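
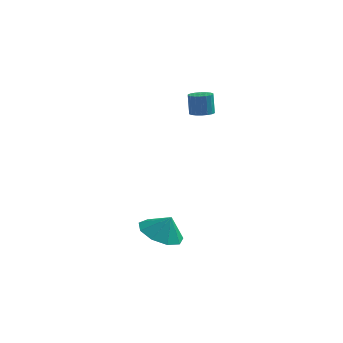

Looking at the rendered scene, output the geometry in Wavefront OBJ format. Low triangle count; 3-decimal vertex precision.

v -0.449 3.105 2.095
v -0.067 2.697 2.206
v -0.189 2.866 3.255
v -0.571 3.275 3.145
v 0.077 2.905 2.189
v -0.046 3.075 3.238
v 0.116 3.153 2.153
v -0.006 3.323 3.203
v 0.044 3.392 2.106
v -0.078 3.561 3.156
v -0.126 3.573 2.057
v -0.248 3.743 3.106
v -0.36 3.663 2.016
v -0.482 3.832 3.065
v -0.612 3.641 1.99
v -0.734 3.811 3.039
v -0.831 3.514 1.985
v -0.953 3.683 3.034
v -0.974 3.305 2.002
v -1.097 3.475 3.051
v -1.014 3.057 2.037
v -1.136 3.227 3.087
v -0.942 2.819 2.084
v -1.064 2.988 3.134
v -0.772 2.637 2.134
v -0.894 2.807 3.183
v -0.538 2.548 2.175
v -0.66 2.717 3.224
v -0.286 2.569 2.201
v -0.408 2.739 3.25
v -1.081 -0.725 -3.521
v -0.507 -1.602 -3.734
v -0.619 -0.655 -2.559
v -0.142 -1.005 -3.952
v -0.218 -0.278 -3.968
v -0.697 0.241 -3.775
v -1.356 0.308 -3.464
v -1.886 -0.108 -3.179
v -2.04 -0.813 -3.055
v -1.745 -1.476 -3.148
v -1.139 -1.788 -3.417
f 2 1 5
f 2 5 3
f 3 5 6
f 3 6 4
f 5 1 7
f 5 7 6
f 6 7 8
f 6 8 4
f 7 1 9
f 7 9 8
f 8 9 10
f 8 10 4
f 9 1 11
f 9 11 10
f 10 11 12
f 10 12 4
f 11 1 13
f 11 13 12
f 12 13 14
f 12 14 4
f 13 1 15
f 13 15 14
f 14 15 16
f 14 16 4
f 15 1 17
f 15 17 16
f 16 17 18
f 16 18 4
f 17 1 19
f 17 19 18
f 18 19 20
f 18 20 4
f 19 1 21
f 19 21 20
f 20 21 22
f 20 22 4
f 21 1 23
f 21 23 22
f 22 23 24
f 22 24 4
f 23 1 25
f 23 25 24
f 24 25 26
f 24 26 4
f 25 1 27
f 25 27 26
f 26 27 28
f 26 28 4
f 27 1 29
f 27 29 28
f 28 29 30
f 28 30 4
f 29 1 2
f 29 2 30
f 30 2 3
f 30 3 4
f 32 31 34
f 32 34 33
f 34 31 35
f 34 35 33
f 35 31 36
f 35 36 33
f 36 31 37
f 36 37 33
f 37 31 38
f 37 38 33
f 38 31 39
f 38 39 33
f 39 31 40
f 39 40 33
f 40 31 41
f 40 41 33
f 41 31 32
f 41 32 33



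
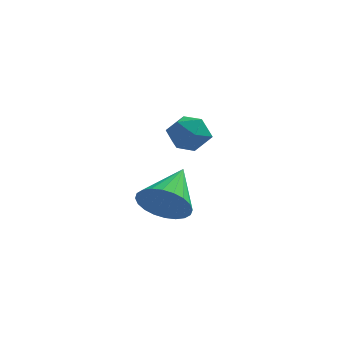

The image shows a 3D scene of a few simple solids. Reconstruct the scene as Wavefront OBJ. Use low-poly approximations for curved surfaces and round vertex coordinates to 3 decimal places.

v 0.578 -2.494 2.509
v 1.046 -2.907 3.073
v -0.546 -2.813 3.207
v -0.078 -3.226 3.771
v -0.033 -2.387 3.72
v 0.662 -2.19 3.289
v -0.162 -3.53 2.991
v 0.533 -3.333 2.56
v 0.589 -3.547 3.372
v 0.668 -2.841 3.822
v -0.168 -2.879 2.458
v -0.089 -2.173 2.908
v -0.957 -1.292 -0.97
v -0.627 -0.865 -1.871
v -0.643 0.492 -0.01
v -1.028 -0.786 -1.887
v -1.419 -0.783 -1.764
v -1.739 -0.858 -1.52
v -1.941 -0.999 -1.192
v -1.992 -1.185 -0.831
v -1.886 -1.387 -0.49
v -1.639 -1.574 -0.223
v -1.288 -1.719 -0.069
v -0.886 -1.798 -0.053
v -0.495 -1.801 -0.176
v -0.175 -1.726 -0.42
v 0.026 -1.585 -0.748
v 0.078 -1.399 -1.11
v -0.028 -1.197 -1.45
v -0.276 -1.01 -1.717
f 1 12 6
f 1 6 2
f 1 2 8
f 1 8 11
f 1 11 12
f 2 6 10
f 6 12 5
f 12 11 3
f 11 8 7
f 8 2 9
f 4 10 5
f 4 5 3
f 4 3 7
f 4 7 9
f 4 9 10
f 5 10 6
f 3 5 12
f 7 3 11
f 9 7 8
f 10 9 2
f 14 13 16
f 14 16 15
f 16 13 17
f 16 17 15
f 17 13 18
f 17 18 15
f 18 13 19
f 18 19 15
f 19 13 20
f 19 20 15
f 20 13 21
f 20 21 15
f 21 13 22
f 21 22 15
f 22 13 23
f 22 23 15
f 23 13 24
f 23 24 15
f 24 13 25
f 24 25 15
f 25 13 26
f 25 26 15
f 26 13 27
f 26 27 15
f 27 13 28
f 27 28 15
f 28 13 29
f 28 29 15
f 29 13 30
f 29 30 15
f 30 13 14
f 30 14 15



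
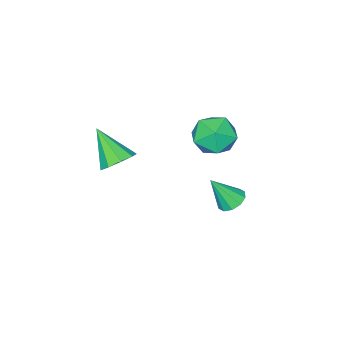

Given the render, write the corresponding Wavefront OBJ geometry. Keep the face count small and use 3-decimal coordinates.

v 1.027 -2.299 1.395
v 1.9 -2.481 1.273
v 0.933 -3.701 2.805
v 1.834 -2.045 1.702
v 1.39 -1.727 1.988
v 0.776 -1.678 1.996
v 0.28 -1.919 1.723
v 0.133 -2.338 1.297
v 0.405 -2.739 0.916
v 0.967 -2.934 0.76
v 1.558 -2.832 0.901
v -3.747 0.03 -2.874
v -3.214 0.557 -2.896
v -3.033 -0.63 -1.406
v -3.57 0.723 -2.648
v -3.993 0.623 -2.487
v -4.322 0.297 -2.474
v -4.431 -0.131 -2.613
v -4.279 -0.498 -2.852
v -3.924 -0.664 -3.099
v -3.5 -0.564 -3.26
v -3.171 -0.238 -3.274
v -3.062 0.19 -3.134
v -2.272 1.607 3.315
v -1.391 1.12 3.886
v -2.489 0.04 2.314
v -1.608 -0.447 2.885
v -2.604 -0.231 3.433
v -2.47 0.737 4.051
v -1.41 0.423 2.149
v -1.276 1.391 2.767
v -0.859 0.388 3.165
v -1.597 -0.016 3.958
v -2.283 1.176 2.242
v -3.021 0.772 3.035
f 2 1 4
f 2 4 3
f 4 1 5
f 4 5 3
f 5 1 6
f 5 6 3
f 6 1 7
f 6 7 3
f 7 1 8
f 7 8 3
f 8 1 9
f 8 9 3
f 9 1 10
f 9 10 3
f 10 1 11
f 10 11 3
f 11 1 2
f 11 2 3
f 13 12 15
f 13 15 14
f 15 12 16
f 15 16 14
f 16 12 17
f 16 17 14
f 17 12 18
f 17 18 14
f 18 12 19
f 18 19 14
f 19 12 20
f 19 20 14
f 20 12 21
f 20 21 14
f 21 12 22
f 21 22 14
f 22 12 23
f 22 23 14
f 23 12 13
f 23 13 14
f 24 35 29
f 24 29 25
f 24 25 31
f 24 31 34
f 24 34 35
f 25 29 33
f 29 35 28
f 35 34 26
f 34 31 30
f 31 25 32
f 27 33 28
f 27 28 26
f 27 26 30
f 27 30 32
f 27 32 33
f 28 33 29
f 26 28 35
f 30 26 34
f 32 30 31
f 33 32 25



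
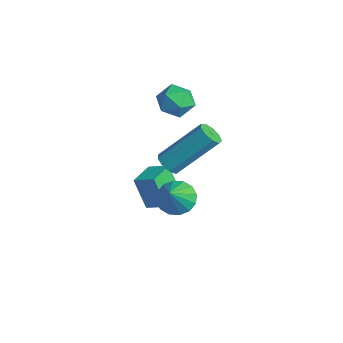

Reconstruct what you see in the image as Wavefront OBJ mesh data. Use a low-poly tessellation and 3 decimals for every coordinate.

v -2.615 3.041 1.587
v -2.032 3.114 2.064
v -3.008 2.066 2.216
v -2.425 2.139 2.693
v -2.979 2.654 2.691
v -2.736 3.257 2.303
v -2.304 1.923 1.977
v -2.061 2.526 1.589
v -1.84 2.423 2.306
v -2.257 2.875 2.747
v -2.783 2.305 1.533
v -3.2 2.757 1.974
v 0.437 1.167 -0.366
v 0.961 1.64 -0.444
v 1.123 0.573 0.646
v 0.732 1.791 -0.2
v 0.424 1.775 -0
v 0.119 1.597 0.101
v -0.101 1.303 0.077
v -0.176 0.972 -0.066
v -0.087 0.695 -0.289
v 0.142 0.543 -0.533
v 0.451 0.559 -0.733
v 0.755 0.738 -0.834
v 0.975 1.032 -0.81
v 1.05 1.362 -0.667
v -0.615 1.374 0.565
v -0.393 1.668 0.213
v 0.058 3.061 1.663
v -0.165 2.766 2.015
v -0.731 1.749 0.24
v -0.28 3.142 1.69
v -1.015 1.655 0.42
v -0.564 3.047 1.869
v -1.112 1.429 0.667
v -0.661 2.821 2.116
v -0.977 1.177 0.867
v -0.526 2.57 2.316
v -0.672 1.017 0.926
v -0.221 2.41 2.375
v -0.341 1.024 0.816
v 0.11 2.417 2.265
v -0.138 1.195 0.589
v 0.312 2.588 2.038
v -0.159 1.449 0.351
v 0.292 2.842 1.8
v -2.81 2.135 -3.025
v -3.292 1.883 -1.779
v -2.187 2.636 -2.682
v -2.67 2.384 -1.436
v -2.13 1.236 -2.944
v -2.613 0.984 -1.698
v -1.508 1.737 -2.601
v -1.99 1.485 -1.355
f 1 12 6
f 1 6 2
f 1 2 8
f 1 8 11
f 1 11 12
f 2 6 10
f 6 12 5
f 12 11 3
f 11 8 7
f 8 2 9
f 4 10 5
f 4 5 3
f 4 3 7
f 4 7 9
f 4 9 10
f 5 10 6
f 3 5 12
f 7 3 11
f 9 7 8
f 10 9 2
f 14 13 16
f 14 16 15
f 16 13 17
f 16 17 15
f 17 13 18
f 17 18 15
f 18 13 19
f 18 19 15
f 19 13 20
f 19 20 15
f 20 13 21
f 20 21 15
f 21 13 22
f 21 22 15
f 22 13 23
f 22 23 15
f 23 13 24
f 23 24 15
f 24 13 25
f 24 25 15
f 25 13 26
f 25 26 15
f 26 13 14
f 26 14 15
f 28 27 31
f 28 31 29
f 29 31 32
f 29 32 30
f 31 27 33
f 31 33 32
f 32 33 34
f 32 34 30
f 33 27 35
f 33 35 34
f 34 35 36
f 34 36 30
f 35 27 37
f 35 37 36
f 36 37 38
f 36 38 30
f 37 27 39
f 37 39 38
f 38 39 40
f 38 40 30
f 39 27 41
f 39 41 40
f 40 41 42
f 40 42 30
f 41 27 43
f 41 43 42
f 42 43 44
f 42 44 30
f 43 27 45
f 43 45 44
f 44 45 46
f 44 46 30
f 45 27 28
f 45 28 46
f 46 28 29
f 46 29 30
f 48 50 47
f 51 48 47
f 47 50 49
f 49 51 47
f 48 54 50
f 52 48 51
f 52 54 48
f 50 54 49
f 53 51 49
f 49 54 53
f 53 52 51
f 54 52 53



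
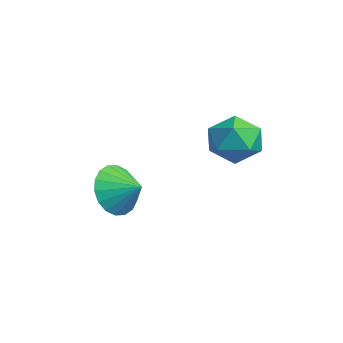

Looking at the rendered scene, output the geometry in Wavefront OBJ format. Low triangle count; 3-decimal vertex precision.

v 0.062 -2.926 -0.555
v 0.652 -3.115 -1.391
v 0.818 -2.294 -0.165
v 0.408 -2.743 -1.519
v 0.095 -2.408 -1.457
v -0.225 -2.176 -1.215
v -0.487 -2.092 -0.844
v -0.641 -2.173 -0.415
v -0.655 -2.404 -0.014
v -0.528 -2.738 0.28
v -0.283 -3.109 0.408
v 0.03 -3.444 0.346
v 0.349 -3.677 0.105
v 0.612 -3.761 -0.267
v 0.766 -3.679 -0.696
v 0.78 -3.449 -1.097
v 1.364 1.396 2.14
v 1.947 0.853 1.503
v 0.053 0.487 1.717
v 0.636 -0.056 1.08
v 0.766 -0.141 2.088
v 1.577 0.421 2.349
v 0.423 0.919 0.871
v 1.234 1.481 1.132
v 1.365 0.558 0.718
v 1.577 -0.097 1.471
v 0.423 1.437 1.749
v 0.635 0.782 2.502
f 2 1 4
f 2 4 3
f 4 1 5
f 4 5 3
f 5 1 6
f 5 6 3
f 6 1 7
f 6 7 3
f 7 1 8
f 7 8 3
f 8 1 9
f 8 9 3
f 9 1 10
f 9 10 3
f 10 1 11
f 10 11 3
f 11 1 12
f 11 12 3
f 12 1 13
f 12 13 3
f 13 1 14
f 13 14 3
f 14 1 15
f 14 15 3
f 15 1 16
f 15 16 3
f 16 1 2
f 16 2 3
f 17 28 22
f 17 22 18
f 17 18 24
f 17 24 27
f 17 27 28
f 18 22 26
f 22 28 21
f 28 27 19
f 27 24 23
f 24 18 25
f 20 26 21
f 20 21 19
f 20 19 23
f 20 23 25
f 20 25 26
f 21 26 22
f 19 21 28
f 23 19 27
f 25 23 24
f 26 25 18



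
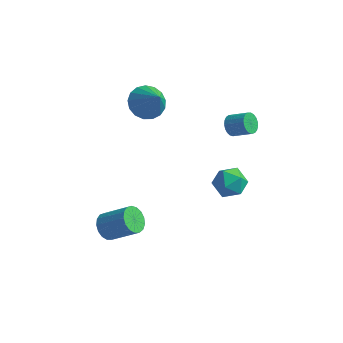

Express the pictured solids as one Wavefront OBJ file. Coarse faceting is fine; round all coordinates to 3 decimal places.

v -2.499 2.524 0.727
v -1.844 3.179 0.566
v -1.561 1.916 2.073
v -2.127 3.378 0.853
v -2.495 3.382 1.112
v -2.865 3.189 1.282
v -3.15 2.844 1.325
v -3.286 2.426 1.231
v -3.242 2.03 1.022
v -3.028 1.747 0.745
v -2.693 1.643 0.464
v -2.313 1.74 0.243
v -1.976 2.017 0.133
v -1.759 2.41 0.159
v -1.711 2.83 0.316
v 2.59 -0.974 -0.196
v 3.058 -0.288 0.037
v 3.202 -1.732 0.803
v 3.67 -1.046 1.036
v 2.819 -1.056 1.177
v 2.441 -0.588 0.56
v 3.819 -1.432 0.28
v 3.441 -0.964 -0.337
v 3.817 -0.572 0.331
v 3.2 -0.339 0.886
v 3.06 -1.681 -0.046
v 2.443 -1.448 0.509
v -1.738 -3.419 -2.733
v -1.372 -3.108 -3.256
v -0.096 -2.95 -2.27
v -0.462 -3.261 -1.747
v -1.525 -2.849 -3.099
v -0.25 -2.691 -2.113
v -1.727 -2.72 -2.858
v -0.452 -2.562 -1.872
v -1.932 -2.752 -2.589
v -0.657 -2.593 -1.602
v -2.092 -2.936 -2.353
v -0.817 -2.778 -1.366
v -2.171 -3.231 -2.203
v -0.896 -3.073 -1.217
v -2.151 -3.569 -2.176
v -0.875 -3.411 -1.189
v -2.035 -3.873 -2.276
v -0.76 -3.714 -1.289
v -1.852 -4.073 -2.48
v -0.577 -3.914 -1.494
v -1.643 -4.123 -2.743
v -0.367 -3.964 -1.757
v -1.455 -4.012 -3.004
v -0.18 -3.853 -2.017
v -1.332 -3.765 -3.202
v -0.057 -3.606 -2.216
v -1.302 -3.439 -3.293
v -0.027 -3.28 -2.307
v 2.078 1.654 1.664
v 2.354 1.494 1.204
v 3.259 1.525 1.736
v 2.982 1.686 2.196
v 2.358 1.726 1.184
v 3.262 1.757 1.717
v 2.313 1.946 1.247
v 3.217 1.977 1.78
v 2.227 2.115 1.383
v 3.132 2.146 1.915
v 2.116 2.205 1.567
v 3.021 2.236 2.099
v 1.998 2.199 1.767
v 2.903 2.23 2.3
v 1.894 2.099 1.95
v 2.798 2.13 2.483
v 1.822 1.923 2.083
v 2.726 1.954 2.616
v 1.793 1.7 2.144
v 2.698 1.731 2.677
v 1.815 1.469 2.122
v 2.719 1.5 2.654
v 1.881 1.27 2.02
v 2.786 1.301 2.553
v 1.982 1.138 1.857
v 2.886 1.169 2.39
v 2.099 1.095 1.661
v 3.003 1.126 2.193
v 2.212 1.149 1.464
v 3.117 1.18 1.997
v 2.303 1.29 1.303
v 3.207 1.321 1.835
f 2 1 4
f 2 4 3
f 4 1 5
f 4 5 3
f 5 1 6
f 5 6 3
f 6 1 7
f 6 7 3
f 7 1 8
f 7 8 3
f 8 1 9
f 8 9 3
f 9 1 10
f 9 10 3
f 10 1 11
f 10 11 3
f 11 1 12
f 11 12 3
f 12 1 13
f 12 13 3
f 13 1 14
f 13 14 3
f 14 1 15
f 14 15 3
f 15 1 2
f 15 2 3
f 16 27 21
f 16 21 17
f 16 17 23
f 16 23 26
f 16 26 27
f 17 21 25
f 21 27 20
f 27 26 18
f 26 23 22
f 23 17 24
f 19 25 20
f 19 20 18
f 19 18 22
f 19 22 24
f 19 24 25
f 20 25 21
f 18 20 27
f 22 18 26
f 24 22 23
f 25 24 17
f 29 28 32
f 29 32 30
f 30 32 33
f 30 33 31
f 32 28 34
f 32 34 33
f 33 34 35
f 33 35 31
f 34 28 36
f 34 36 35
f 35 36 37
f 35 37 31
f 36 28 38
f 36 38 37
f 37 38 39
f 37 39 31
f 38 28 40
f 38 40 39
f 39 40 41
f 39 41 31
f 40 28 42
f 40 42 41
f 41 42 43
f 41 43 31
f 42 28 44
f 42 44 43
f 43 44 45
f 43 45 31
f 44 28 46
f 44 46 45
f 45 46 47
f 45 47 31
f 46 28 48
f 46 48 47
f 47 48 49
f 47 49 31
f 48 28 50
f 48 50 49
f 49 50 51
f 49 51 31
f 50 28 52
f 50 52 51
f 51 52 53
f 51 53 31
f 52 28 54
f 52 54 53
f 53 54 55
f 53 55 31
f 54 28 29
f 54 29 55
f 55 29 30
f 55 30 31
f 57 56 60
f 57 60 58
f 58 60 61
f 58 61 59
f 60 56 62
f 60 62 61
f 61 62 63
f 61 63 59
f 62 56 64
f 62 64 63
f 63 64 65
f 63 65 59
f 64 56 66
f 64 66 65
f 65 66 67
f 65 67 59
f 66 56 68
f 66 68 67
f 67 68 69
f 67 69 59
f 68 56 70
f 68 70 69
f 69 70 71
f 69 71 59
f 70 56 72
f 70 72 71
f 71 72 73
f 71 73 59
f 72 56 74
f 72 74 73
f 73 74 75
f 73 75 59
f 74 56 76
f 74 76 75
f 75 76 77
f 75 77 59
f 76 56 78
f 76 78 77
f 77 78 79
f 77 79 59
f 78 56 80
f 78 80 79
f 79 80 81
f 79 81 59
f 80 56 82
f 80 82 81
f 81 82 83
f 81 83 59
f 82 56 84
f 82 84 83
f 83 84 85
f 83 85 59
f 84 56 86
f 84 86 85
f 85 86 87
f 85 87 59
f 86 56 57
f 86 57 87
f 87 57 58
f 87 58 59



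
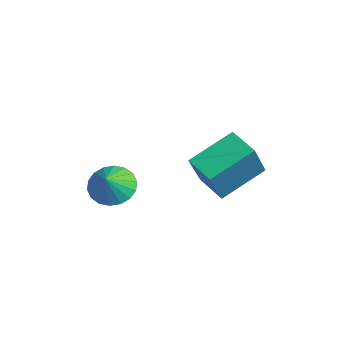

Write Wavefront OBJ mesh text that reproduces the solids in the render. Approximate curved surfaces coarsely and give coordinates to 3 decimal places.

v 3.219 3.061 0.65
v 2.006 2.827 1.02
v 3.158 4.886 1.603
v 1.945 4.652 1.973
v 3.895 2.208 2.327
v 2.682 1.974 2.697
v 3.834 4.033 3.28
v 2.621 3.799 3.65
v -1.453 0.863 -0.763
v -0.598 1.213 -1.089
v -0.907 0.337 0.103
v -0.732 1.525 -0.815
v -1.009 1.705 -0.531
v -1.374 1.719 -0.292
v -1.755 1.563 -0.147
v -2.075 1.268 -0.123
v -2.273 0.893 -0.226
v -2.308 0.512 -0.436
v -2.174 0.201 -0.71
v -1.897 0.02 -0.994
v -1.532 0.006 -1.233
v -1.151 0.162 -1.378
v -0.831 0.457 -1.402
v -0.633 0.832 -1.299
f 2 4 1
f 5 2 1
f 1 4 3
f 3 5 1
f 2 8 4
f 6 2 5
f 6 8 2
f 4 8 3
f 7 5 3
f 3 8 7
f 7 6 5
f 8 6 7
f 10 9 12
f 10 12 11
f 12 9 13
f 12 13 11
f 13 9 14
f 13 14 11
f 14 9 15
f 14 15 11
f 15 9 16
f 15 16 11
f 16 9 17
f 16 17 11
f 17 9 18
f 17 18 11
f 18 9 19
f 18 19 11
f 19 9 20
f 19 20 11
f 20 9 21
f 20 21 11
f 21 9 22
f 21 22 11
f 22 9 23
f 22 23 11
f 23 9 24
f 23 24 11
f 24 9 10
f 24 10 11



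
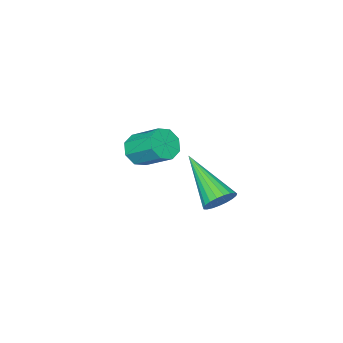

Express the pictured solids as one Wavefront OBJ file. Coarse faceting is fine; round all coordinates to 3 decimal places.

v -2.407 0.265 -1.92
v -2.088 0.448 -1.553
v -2.693 -1.205 -0.94
v -2.279 0.527 -1.49
v -2.492 0.561 -1.501
v -2.691 0.544 -1.585
v -2.84 0.478 -1.727
v -2.915 0.376 -1.902
v -2.902 0.254 -2.08
v -2.803 0.135 -2.231
v -2.636 0.037 -2.328
v -2.43 -0.02 -2.355
v -2.219 -0.029 -2.306
v -2.041 0.014 -2.191
v -1.926 0.099 -2.029
v -1.895 0.214 -1.848
v -1.952 0.337 -1.68
v 0.064 -0.263 1.031
v 0.57 -0.238 1.09
v 0.462 0.607 1.668
v -0.044 0.583 1.609
v 0.446 -0.04 0.777
v 0.338 0.805 1.355
v 0.099 0.028 0.613
v -0.009 0.873 1.191
v -0.269 -0.075 0.694
v -0.377 0.771 1.272
v -0.442 -0.287 0.972
v -0.55 0.558 1.55
v -0.318 -0.485 1.285
v -0.426 0.36 1.863
v 0.029 -0.553 1.449
v -0.079 0.292 2.027
v 0.397 -0.451 1.368
v 0.289 0.395 1.946
f 2 1 4
f 2 4 3
f 4 1 5
f 4 5 3
f 5 1 6
f 5 6 3
f 6 1 7
f 6 7 3
f 7 1 8
f 7 8 3
f 8 1 9
f 8 9 3
f 9 1 10
f 9 10 3
f 10 1 11
f 10 11 3
f 11 1 12
f 11 12 3
f 12 1 13
f 12 13 3
f 13 1 14
f 13 14 3
f 14 1 15
f 14 15 3
f 15 1 16
f 15 16 3
f 16 1 17
f 16 17 3
f 17 1 2
f 17 2 3
f 19 18 22
f 19 22 20
f 20 22 23
f 20 23 21
f 22 18 24
f 22 24 23
f 23 24 25
f 23 25 21
f 24 18 26
f 24 26 25
f 25 26 27
f 25 27 21
f 26 18 28
f 26 28 27
f 27 28 29
f 27 29 21
f 28 18 30
f 28 30 29
f 29 30 31
f 29 31 21
f 30 18 32
f 30 32 31
f 31 32 33
f 31 33 21
f 32 18 34
f 32 34 33
f 33 34 35
f 33 35 21
f 34 18 19
f 34 19 35
f 35 19 20
f 35 20 21



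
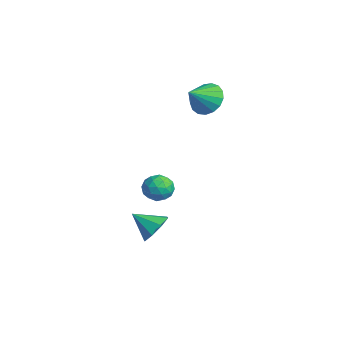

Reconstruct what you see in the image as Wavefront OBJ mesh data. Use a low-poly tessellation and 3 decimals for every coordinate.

v -2.249 1.797 2.495
v -1.366 2.078 2.418
v -1.851 0.763 3.285
v -1.515 2.294 2.777
v -1.833 2.397 3.071
v -2.246 2.362 3.234
v -2.66 2.198 3.227
v -2.979 1.941 3.053
v -3.131 1.652 2.75
v -3.081 1.396 2.39
v -2.841 1.232 2.053
v -2.464 1.197 1.818
v -2.039 1.299 1.738
v -1.661 1.516 1.831
v -1.418 1.797 2.077
v -2.568 0.231 -3.635
v -2.365 -0.114 -2.944
v -3.715 -0.366 -3.596
v -3.512 -0.711 -2.905
v -3.644 0.077 -2.935
v -2.936 0.445 -2.959
v -3.144 -0.925 -3.581
v -2.436 -0.557 -3.605
v -2.721 -0.829 -2.91
v -3.03 -0.21 -2.511
v -3.05 -0.27 -4.029
v -3.359 0.349 -3.63
v -2.366 0.111 -3.293
v -3.714 -0.591 -3.247
v -3.792 -0.128 -3.265
v -3.672 -0.331 -2.858
v -2.701 0.44 -3.302
v -2.582 0.237 -2.895
v -3.334 0.349 -2.89
v -3.498 -0.717 -3.645
v -3.379 -0.92 -3.238
v -2.408 -0.149 -3.682
v -2.288 -0.352 -3.275
v -2.746 -0.829 -3.65
v -2.456 -0.512 -2.867
v -3.13 -0.863 -2.844
v -2.914 -0.989 -3.242
v -2.498 -0.772 -3.256
v -2.638 -0.148 -2.632
v -3.311 -0.499 -2.609
v -3.389 -0.036 -2.627
v -2.973 0.181 -2.641
v -2.847 -0.568 -2.612
v -2.769 0.019 -3.931
v -3.442 -0.332 -3.908
v -3.107 -0.661 -3.899
v -2.691 -0.444 -3.913
v -2.95 0.383 -3.696
v -3.624 0.032 -3.673
v -3.582 0.292 -3.284
v -3.166 0.509 -3.298
v -3.233 0.088 -3.928
v 2.589 -2.43 -2.259
v 3.309 -2.866 -2.137
v 1.951 -3.27 -1.501
v 3.222 -2.399 -1.692
v 2.765 -1.95 -1.58
v 2.205 -1.782 -1.866
v 1.87 -1.994 -2.382
v 1.957 -2.461 -2.826
v 2.414 -2.91 -2.939
v 2.974 -3.078 -2.653
f 2 1 4
f 2 4 3
f 4 1 5
f 4 5 3
f 5 1 6
f 5 6 3
f 6 1 7
f 6 7 3
f 7 1 8
f 7 8 3
f 8 1 9
f 8 9 3
f 9 1 10
f 9 10 3
f 10 1 11
f 10 11 3
f 11 1 12
f 11 12 3
f 12 1 13
f 12 13 3
f 13 1 14
f 13 14 3
f 14 1 15
f 14 15 3
f 15 1 2
f 15 2 3
f 16 53 32
f 53 27 56
f 32 56 21
f 53 56 32
f 16 32 28
f 32 21 33
f 28 33 17
f 32 33 28
f 16 28 37
f 28 17 38
f 37 38 23
f 28 38 37
f 16 37 49
f 37 23 52
f 49 52 26
f 37 52 49
f 16 49 53
f 49 26 57
f 53 57 27
f 49 57 53
f 17 33 44
f 33 21 47
f 44 47 25
f 33 47 44
f 21 56 34
f 56 27 55
f 34 55 20
f 56 55 34
f 27 57 54
f 57 26 50
f 54 50 18
f 57 50 54
f 26 52 51
f 52 23 39
f 51 39 22
f 52 39 51
f 23 38 43
f 38 17 40
f 43 40 24
f 38 40 43
f 19 45 31
f 45 25 46
f 31 46 20
f 45 46 31
f 19 31 29
f 31 20 30
f 29 30 18
f 31 30 29
f 19 29 36
f 29 18 35
f 36 35 22
f 29 35 36
f 19 36 41
f 36 22 42
f 41 42 24
f 36 42 41
f 19 41 45
f 41 24 48
f 45 48 25
f 41 48 45
f 20 46 34
f 46 25 47
f 34 47 21
f 46 47 34
f 18 30 54
f 30 20 55
f 54 55 27
f 30 55 54
f 22 35 51
f 35 18 50
f 51 50 26
f 35 50 51
f 24 42 43
f 42 22 39
f 43 39 23
f 42 39 43
f 25 48 44
f 48 24 40
f 44 40 17
f 48 40 44
f 59 58 61
f 59 61 60
f 61 58 62
f 61 62 60
f 62 58 63
f 62 63 60
f 63 58 64
f 63 64 60
f 64 58 65
f 64 65 60
f 65 58 66
f 65 66 60
f 66 58 67
f 66 67 60
f 67 58 59
f 67 59 60



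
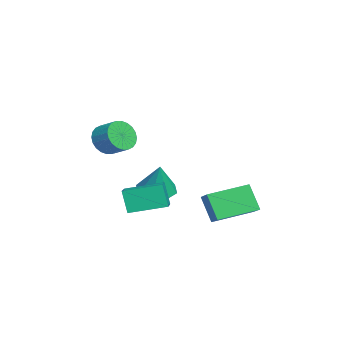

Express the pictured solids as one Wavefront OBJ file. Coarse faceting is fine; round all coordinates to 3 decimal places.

v 3.353 1.119 -5.192
v 2.75 0.606 -3.801
v 2.602 3.093 -4.789
v 2 2.581 -3.398
v 4.46 1.419 -4.602
v 3.858 0.907 -3.211
v 3.71 3.394 -4.199
v 3.107 2.881 -2.808
v 2.335 -2.771 -4.875
v 1.966 -3.062 -3.598
v 2.233 -0.866 -4.471
v 1.864 -1.157 -3.195
v 4.036 -2.783 -4.385
v 3.667 -3.074 -3.109
v 3.934 -0.878 -3.982
v 3.565 -1.169 -2.705
v 0.076 -1.611 -4.312
v 0.889 -1.066 -4.663
v 0.684 -1.409 -2.588
v 0.262 -0.605 -4.496
v -0.474 -0.733 -4.221
v -0.888 -1.376 -4
v -0.737 -2.157 -3.962
v -0.11 -2.618 -4.129
v 0.626 -2.489 -4.403
v 1.04 -1.846 -4.625
v 1.544 -3.934 -0.539
v 2.076 -3.882 -1.288
v 2.728 -3.075 -0.77
v 2.196 -3.126 -0.021
v 1.827 -3.634 -1.362
v 2.479 -2.827 -0.843
v 1.535 -3.432 -1.31
v 2.187 -2.624 -0.792
v 1.245 -3.306 -1.141
v 1.897 -2.498 -0.623
v 1 -3.275 -0.881
v 1.652 -2.468 -0.362
v 0.838 -3.345 -0.568
v 1.49 -2.537 -0.05
v 0.783 -3.504 -0.251
v 1.435 -2.697 0.267
v 0.844 -3.729 0.022
v 1.496 -2.922 0.54
v 1.012 -3.985 0.21
v 1.664 -3.178 0.728
v 1.261 -4.233 0.283
v 1.913 -3.426 0.802
v 1.553 -4.436 0.232
v 2.205 -3.628 0.75
v 1.843 -4.562 0.063
v 2.495 -3.754 0.581
v 2.088 -4.592 -0.198
v 2.74 -3.785 0.321
v 2.25 -4.523 -0.51
v 2.902 -3.715 0.008
v 2.305 -4.363 -0.827
v 2.957 -3.556 -0.309
v 2.244 -4.138 -1.1
v 2.896 -3.331 -0.582
f 2 4 1
f 5 2 1
f 1 4 3
f 3 5 1
f 2 8 4
f 6 2 5
f 6 8 2
f 4 8 3
f 7 5 3
f 3 8 7
f 7 6 5
f 8 6 7
f 10 12 9
f 13 10 9
f 9 12 11
f 11 13 9
f 10 16 12
f 14 10 13
f 14 16 10
f 12 16 11
f 15 13 11
f 11 16 15
f 15 14 13
f 16 14 15
f 18 17 20
f 18 20 19
f 20 17 21
f 20 21 19
f 21 17 22
f 21 22 19
f 22 17 23
f 22 23 19
f 23 17 24
f 23 24 19
f 24 17 25
f 24 25 19
f 25 17 26
f 25 26 19
f 26 17 18
f 26 18 19
f 28 27 31
f 28 31 29
f 29 31 32
f 29 32 30
f 31 27 33
f 31 33 32
f 32 33 34
f 32 34 30
f 33 27 35
f 33 35 34
f 34 35 36
f 34 36 30
f 35 27 37
f 35 37 36
f 36 37 38
f 36 38 30
f 37 27 39
f 37 39 38
f 38 39 40
f 38 40 30
f 39 27 41
f 39 41 40
f 40 41 42
f 40 42 30
f 41 27 43
f 41 43 42
f 42 43 44
f 42 44 30
f 43 27 45
f 43 45 44
f 44 45 46
f 44 46 30
f 45 27 47
f 45 47 46
f 46 47 48
f 46 48 30
f 47 27 49
f 47 49 48
f 48 49 50
f 48 50 30
f 49 27 51
f 49 51 50
f 50 51 52
f 50 52 30
f 51 27 53
f 51 53 52
f 52 53 54
f 52 54 30
f 53 27 55
f 53 55 54
f 54 55 56
f 54 56 30
f 55 27 57
f 55 57 56
f 56 57 58
f 56 58 30
f 57 27 59
f 57 59 58
f 58 59 60
f 58 60 30
f 59 27 28
f 59 28 60
f 60 28 29
f 60 29 30



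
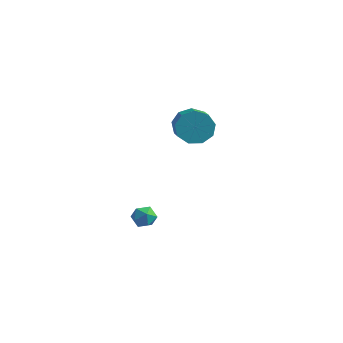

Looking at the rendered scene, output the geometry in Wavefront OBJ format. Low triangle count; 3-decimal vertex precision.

v -1.584 3.113 3.626
v -1.067 2.977 2.71
v -0.199 1.911 3.359
v -0.716 2.047 4.274
v -0.738 3.487 3.108
v 0.13 2.421 3.757
v -0.805 3.821 3.747
v 0.063 2.756 4.396
v -1.237 3.825 4.33
v -0.369 2.759 4.979
v -1.831 3.495 4.583
v -0.963 2.429 5.232
v -2.309 2.986 4.388
v -1.441 1.921 5.037
v -2.449 2.537 3.836
v -1.58 1.471 4.485
v -2.183 2.357 3.186
v -1.315 1.291 3.835
v -1.638 2.531 2.741
v -0.769 1.465 3.39
v -3.695 1.396 -2.673
v -3.04 1.348 -2.277
v -3.28 0.532 -3.463
v -2.625 0.484 -3.067
v -3.279 0.229 -2.758
v -3.536 0.762 -2.27
v -2.784 1.118 -3.47
v -3.041 1.651 -2.982
v -2.477 1.176 -2.769
v -2.783 0.627 -2.329
v -3.537 1.253 -3.411
v -3.843 0.704 -2.971
f 2 1 5
f 2 5 3
f 3 5 6
f 3 6 4
f 5 1 7
f 5 7 6
f 6 7 8
f 6 8 4
f 7 1 9
f 7 9 8
f 8 9 10
f 8 10 4
f 9 1 11
f 9 11 10
f 10 11 12
f 10 12 4
f 11 1 13
f 11 13 12
f 12 13 14
f 12 14 4
f 13 1 15
f 13 15 14
f 14 15 16
f 14 16 4
f 15 1 17
f 15 17 16
f 16 17 18
f 16 18 4
f 17 1 19
f 17 19 18
f 18 19 20
f 18 20 4
f 19 1 2
f 19 2 20
f 20 2 3
f 20 3 4
f 21 32 26
f 21 26 22
f 21 22 28
f 21 28 31
f 21 31 32
f 22 26 30
f 26 32 25
f 32 31 23
f 31 28 27
f 28 22 29
f 24 30 25
f 24 25 23
f 24 23 27
f 24 27 29
f 24 29 30
f 25 30 26
f 23 25 32
f 27 23 31
f 29 27 28
f 30 29 22



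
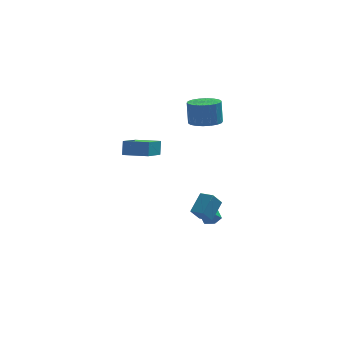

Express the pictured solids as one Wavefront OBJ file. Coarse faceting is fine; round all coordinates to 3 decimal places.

v 3.527 -1.762 -1.384
v 4.008 -2.109 -1.171
v 3.272 -2.511 -2.029
v 3.753 -2.858 -1.816
v 3.257 -2.744 -1.443
v 3.415 -2.281 -1.045
v 3.865 -2.339 -2.155
v 4.023 -1.876 -1.757
v 4.217 -2.466 -1.647
v 3.841 -2.717 -1.207
v 3.439 -1.903 -1.993
v 3.063 -2.154 -1.553
v 3.786 3.065 2.634
v 4.39 3.806 2.465
v 4.337 4.175 3.897
v 3.734 3.435 4.066
v 4.001 3.983 2.405
v 3.948 4.353 3.837
v 3.569 3.979 2.39
v 3.517 4.348 3.823
v 3.181 3.794 2.424
v 3.129 4.163 3.856
v 2.912 3.464 2.499
v 2.86 3.833 3.931
v 2.817 3.056 2.601
v 2.765 3.425 4.033
v 2.913 2.649 2.709
v 2.861 3.018 4.142
v 3.183 2.325 2.803
v 3.13 2.694 4.235
v 3.572 2.147 2.863
v 3.519 2.517 4.295
v 4.003 2.152 2.877
v 3.951 2.521 4.31
v 4.391 2.337 2.844
v 4.339 2.706 4.276
v 4.66 2.667 2.769
v 4.608 3.036 4.201
v 4.755 3.075 2.667
v 4.703 3.444 4.099
v 4.659 3.482 2.558
v 4.607 3.851 3.991
v -0.921 1.896 0.88
v -0.853 2.336 1.73
v -0.157 3.587 -0.058
v -0.088 4.028 0.792
v 0.488 1.352 1.048
v 0.557 1.793 1.898
v 1.253 3.044 0.11
v 1.321 3.484 0.96
v 3.012 -4.747 0.279
v 3.612 -3.823 1.059
v 2.386 -4.209 0.123
v 2.986 -3.285 0.904
v 3.514 -4.395 -0.524
v 4.114 -3.471 0.257
v 2.888 -3.857 -0.679
v 3.488 -2.933 0.101
f 1 12 6
f 1 6 2
f 1 2 8
f 1 8 11
f 1 11 12
f 2 6 10
f 6 12 5
f 12 11 3
f 11 8 7
f 8 2 9
f 4 10 5
f 4 5 3
f 4 3 7
f 4 7 9
f 4 9 10
f 5 10 6
f 3 5 12
f 7 3 11
f 9 7 8
f 10 9 2
f 14 13 17
f 14 17 15
f 15 17 18
f 15 18 16
f 17 13 19
f 17 19 18
f 18 19 20
f 18 20 16
f 19 13 21
f 19 21 20
f 20 21 22
f 20 22 16
f 21 13 23
f 21 23 22
f 22 23 24
f 22 24 16
f 23 13 25
f 23 25 24
f 24 25 26
f 24 26 16
f 25 13 27
f 25 27 26
f 26 27 28
f 26 28 16
f 27 13 29
f 27 29 28
f 28 29 30
f 28 30 16
f 29 13 31
f 29 31 30
f 30 31 32
f 30 32 16
f 31 13 33
f 31 33 32
f 32 33 34
f 32 34 16
f 33 13 35
f 33 35 34
f 34 35 36
f 34 36 16
f 35 13 37
f 35 37 36
f 36 37 38
f 36 38 16
f 37 13 39
f 37 39 38
f 38 39 40
f 38 40 16
f 39 13 41
f 39 41 40
f 40 41 42
f 40 42 16
f 41 13 14
f 41 14 42
f 42 14 15
f 42 15 16
f 44 46 43
f 47 44 43
f 43 46 45
f 45 47 43
f 44 50 46
f 48 44 47
f 48 50 44
f 46 50 45
f 49 47 45
f 45 50 49
f 49 48 47
f 50 48 49
f 52 54 51
f 55 52 51
f 51 54 53
f 53 55 51
f 52 58 54
f 56 52 55
f 56 58 52
f 54 58 53
f 57 55 53
f 53 58 57
f 57 56 55
f 58 56 57



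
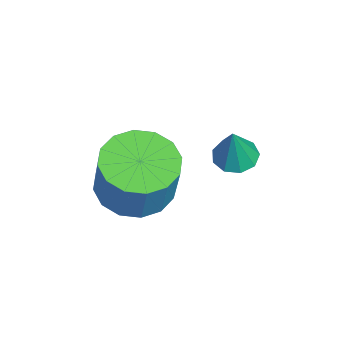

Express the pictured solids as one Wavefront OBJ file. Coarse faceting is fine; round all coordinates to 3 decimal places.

v 0.153 2.649 -2.524
v 0.728 2.775 -2.718
v 0.607 2.551 -1.236
v 0.527 3.134 -2.619
v 0.15 3.267 -2.476
v -0.225 3.11 -2.356
v -0.424 2.738 -2.314
v -0.352 2.324 -2.371
v -0.044 2.062 -2.499
v 0.356 2.074 -2.64
v 0.661 2.356 -2.726
v 0.251 0.063 -3.746
v 1.242 0.261 -4.129
v 1.799 0.434 -2.596
v 0.809 0.237 -2.214
v 0.997 0.762 -4.096
v 1.554 0.936 -2.564
v 0.552 1.076 -3.97
v 1.109 1.25 -2.437
v 0.026 1.119 -3.784
v 0.584 1.292 -2.251
v -0.439 0.879 -3.587
v 0.118 1.052 -2.055
v -0.719 0.42 -3.434
v -0.162 0.593 -1.901
v -0.739 -0.134 -3.364
v -0.182 0.039 -1.831
v -0.494 -0.636 -3.396
v 0.063 -0.462 -1.864
v -0.049 -0.95 -3.523
v 0.508 -0.776 -1.99
v 0.476 -0.992 -3.709
v 1.034 -0.819 -2.176
v 0.942 -0.752 -3.905
v 1.499 -0.579 -2.373
v 1.222 -0.293 -4.059
v 1.779 -0.12 -2.526
f 2 1 4
f 2 4 3
f 4 1 5
f 4 5 3
f 5 1 6
f 5 6 3
f 6 1 7
f 6 7 3
f 7 1 8
f 7 8 3
f 8 1 9
f 8 9 3
f 9 1 10
f 9 10 3
f 10 1 11
f 10 11 3
f 11 1 2
f 11 2 3
f 13 12 16
f 13 16 14
f 14 16 17
f 14 17 15
f 16 12 18
f 16 18 17
f 17 18 19
f 17 19 15
f 18 12 20
f 18 20 19
f 19 20 21
f 19 21 15
f 20 12 22
f 20 22 21
f 21 22 23
f 21 23 15
f 22 12 24
f 22 24 23
f 23 24 25
f 23 25 15
f 24 12 26
f 24 26 25
f 25 26 27
f 25 27 15
f 26 12 28
f 26 28 27
f 27 28 29
f 27 29 15
f 28 12 30
f 28 30 29
f 29 30 31
f 29 31 15
f 30 12 32
f 30 32 31
f 31 32 33
f 31 33 15
f 32 12 34
f 32 34 33
f 33 34 35
f 33 35 15
f 34 12 36
f 34 36 35
f 35 36 37
f 35 37 15
f 36 12 13
f 36 13 37
f 37 13 14
f 37 14 15



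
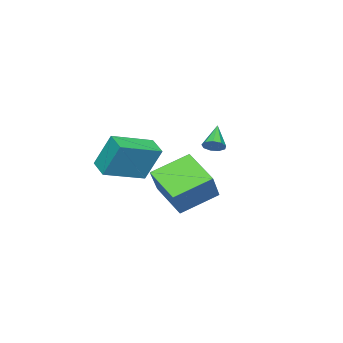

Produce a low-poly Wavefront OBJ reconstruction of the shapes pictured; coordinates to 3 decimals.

v -1.545 2.193 2.44
v -1.242 1.718 2.526
v -2.535 1.727 3.36
v -1.134 1.992 2.781
v -1.219 2.361 2.876
v -1.456 2.651 2.767
v -1.734 2.726 2.506
v -1.925 2.552 2.213
v -1.937 2.21 2.027
v -1.766 1.86 2.033
v -1.491 1.665 2.231
v 1.841 2.677 -0.545
v 1.217 0.996 0.386
v 0.308 3.734 0.336
v -0.316 2.053 1.266
v 2.936 3.067 0.894
v 2.312 1.386 1.824
v 1.403 4.124 1.774
v 0.779 2.443 2.705
v 4.384 -0.114 2.707
v 4.161 0.665 4.437
v 2.502 0.758 2.072
v 2.278 1.537 3.801
v 4.902 0.763 2.379
v 4.678 1.542 4.108
v 3.019 1.635 1.743
v 2.796 2.414 3.473
f 2 1 4
f 2 4 3
f 4 1 5
f 4 5 3
f 5 1 6
f 5 6 3
f 6 1 7
f 6 7 3
f 7 1 8
f 7 8 3
f 8 1 9
f 8 9 3
f 9 1 10
f 9 10 3
f 10 1 11
f 10 11 3
f 11 1 2
f 11 2 3
f 13 15 12
f 16 13 12
f 12 15 14
f 14 16 12
f 13 19 15
f 17 13 16
f 17 19 13
f 15 19 14
f 18 16 14
f 14 19 18
f 18 17 16
f 19 17 18
f 21 23 20
f 24 21 20
f 20 23 22
f 22 24 20
f 21 27 23
f 25 21 24
f 25 27 21
f 23 27 22
f 26 24 22
f 22 27 26
f 26 25 24
f 27 25 26



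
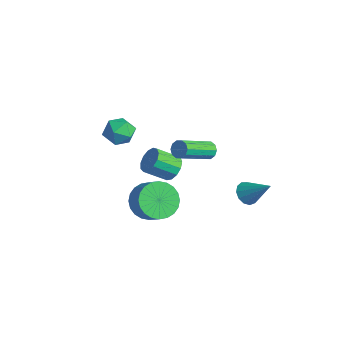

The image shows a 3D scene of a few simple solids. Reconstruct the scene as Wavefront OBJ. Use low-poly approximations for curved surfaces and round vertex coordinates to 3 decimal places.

v -0.929 2.46 -2.324
v -0.747 2.712 -1.933
v -0.489 0.993 -0.944
v -0.671 0.74 -1.336
v -1.053 2.687 -1.897
v -0.795 0.968 -0.908
v -1.312 2.575 -2.024
v -1.053 0.856 -1.035
v -1.424 2.419 -2.265
v -1.166 0.7 -1.277
v -1.347 2.279 -2.53
v -1.089 0.559 -1.541
v -1.111 2.207 -2.716
v -0.853 0.488 -1.727
v -0.805 2.232 -2.752
v -0.547 0.513 -1.763
v -0.547 2.344 -2.625
v -0.288 0.625 -1.636
v -0.434 2.5 -2.383
v -0.176 0.781 -1.395
v -0.511 2.641 -2.119
v -0.253 0.921 -1.13
v -2.112 1.311 -3.922
v -1.516 1.366 -3.54
v -1.912 0.364 -2.776
v -2.508 0.309 -3.158
v -1.784 1.605 -3.365
v -2.181 0.604 -2.602
v -2.157 1.751 -3.367
v -2.553 0.75 -2.604
v -2.515 1.758 -3.545
v -2.911 0.756 -2.782
v -2.745 1.622 -3.843
v -3.142 0.621 -3.079
v -2.774 1.387 -4.165
v -3.171 0.386 -3.402
v -2.593 1.128 -4.411
v -2.99 0.127 -3.648
v -2.259 0.927 -4.501
v -2.656 -0.074 -3.738
v -1.878 0.848 -4.407
v -2.275 -0.153 -3.644
v -1.572 0.916 -4.159
v -1.968 -0.086 -3.396
v -1.436 1.109 -3.836
v -1.833 0.107 -3.073
v 0.71 -1.659 -2.857
v 1.287 -2.001 -3.572
v 2.107 -1.983 -2.917
v 1.53 -1.641 -2.203
v 1.32 -1.623 -3.623
v 2.14 -1.606 -2.969
v 1.26 -1.251 -3.558
v 2.081 -1.234 -2.904
v 1.116 -0.941 -3.387
v 1.937 -0.924 -2.732
v 0.911 -0.741 -3.134
v 1.731 -0.723 -2.48
v 0.674 -0.68 -2.84
v 1.495 -0.662 -2.185
v 0.444 -0.768 -2.548
v 1.265 -0.75 -1.894
v 0.253 -0.992 -2.303
v 1.074 -0.974 -1.649
v 0.133 -1.317 -2.143
v 0.953 -1.299 -1.488
v 0.1 -1.694 -2.091
v 0.92 -1.677 -1.437
v 0.159 -2.066 -2.156
v 0.98 -2.049 -1.502
v 0.303 -2.376 -2.328
v 1.124 -2.359 -1.673
v 0.509 -2.577 -2.58
v 1.329 -2.559 -1.926
v 0.745 -2.638 -2.875
v 1.566 -2.62 -2.22
v 0.975 -2.55 -3.166
v 1.796 -2.532 -2.512
v 1.166 -2.326 -3.411
v 1.987 -2.308 -2.757
v 3.113 1.84 -2.173
v 3.509 1.4 -2.358
v 4.147 2.34 -1.147
v 3.572 1.68 -2.558
v 3.49 2.011 -2.635
v 3.287 2.287 -2.566
v 3.03 2.421 -2.372
v 2.799 2.371 -2.115
v 2.667 2.152 -1.876
v 2.678 1.834 -1.732
v 2.826 1.518 -1.727
v 3.066 1.304 -1.865
v 3.321 1.26 -2.1
v -1.203 -1.795 1.494
v -0.525 -1.533 1.161
v -0.955 -2.987 1.059
v -0.277 -2.725 0.726
v -0.344 -2.761 1.522
v -0.497 -2.025 1.791
v -0.983 -2.495 0.429
v -1.136 -1.759 0.698
v -0.389 -1.966 0.504
v 0.006 -2.13 1.179
v -1.486 -2.39 1.041
v -1.091 -2.554 1.716
f 2 1 5
f 2 5 3
f 3 5 6
f 3 6 4
f 5 1 7
f 5 7 6
f 6 7 8
f 6 8 4
f 7 1 9
f 7 9 8
f 8 9 10
f 8 10 4
f 9 1 11
f 9 11 10
f 10 11 12
f 10 12 4
f 11 1 13
f 11 13 12
f 12 13 14
f 12 14 4
f 13 1 15
f 13 15 14
f 14 15 16
f 14 16 4
f 15 1 17
f 15 17 16
f 16 17 18
f 16 18 4
f 17 1 19
f 17 19 18
f 18 19 20
f 18 20 4
f 19 1 21
f 19 21 20
f 20 21 22
f 20 22 4
f 21 1 2
f 21 2 22
f 22 2 3
f 22 3 4
f 24 23 27
f 24 27 25
f 25 27 28
f 25 28 26
f 27 23 29
f 27 29 28
f 28 29 30
f 28 30 26
f 29 23 31
f 29 31 30
f 30 31 32
f 30 32 26
f 31 23 33
f 31 33 32
f 32 33 34
f 32 34 26
f 33 23 35
f 33 35 34
f 34 35 36
f 34 36 26
f 35 23 37
f 35 37 36
f 36 37 38
f 36 38 26
f 37 23 39
f 37 39 38
f 38 39 40
f 38 40 26
f 39 23 41
f 39 41 40
f 40 41 42
f 40 42 26
f 41 23 43
f 41 43 42
f 42 43 44
f 42 44 26
f 43 23 45
f 43 45 44
f 44 45 46
f 44 46 26
f 45 23 24
f 45 24 46
f 46 24 25
f 46 25 26
f 48 47 51
f 48 51 49
f 49 51 52
f 49 52 50
f 51 47 53
f 51 53 52
f 52 53 54
f 52 54 50
f 53 47 55
f 53 55 54
f 54 55 56
f 54 56 50
f 55 47 57
f 55 57 56
f 56 57 58
f 56 58 50
f 57 47 59
f 57 59 58
f 58 59 60
f 58 60 50
f 59 47 61
f 59 61 60
f 60 61 62
f 60 62 50
f 61 47 63
f 61 63 62
f 62 63 64
f 62 64 50
f 63 47 65
f 63 65 64
f 64 65 66
f 64 66 50
f 65 47 67
f 65 67 66
f 66 67 68
f 66 68 50
f 67 47 69
f 67 69 68
f 68 69 70
f 68 70 50
f 69 47 71
f 69 71 70
f 70 71 72
f 70 72 50
f 71 47 73
f 71 73 72
f 72 73 74
f 72 74 50
f 73 47 75
f 73 75 74
f 74 75 76
f 74 76 50
f 75 47 77
f 75 77 76
f 76 77 78
f 76 78 50
f 77 47 79
f 77 79 78
f 78 79 80
f 78 80 50
f 79 47 48
f 79 48 80
f 80 48 49
f 80 49 50
f 82 81 84
f 82 84 83
f 84 81 85
f 84 85 83
f 85 81 86
f 85 86 83
f 86 81 87
f 86 87 83
f 87 81 88
f 87 88 83
f 88 81 89
f 88 89 83
f 89 81 90
f 89 90 83
f 90 81 91
f 90 91 83
f 91 81 92
f 91 92 83
f 92 81 93
f 92 93 83
f 93 81 82
f 93 82 83
f 94 105 99
f 94 99 95
f 94 95 101
f 94 101 104
f 94 104 105
f 95 99 103
f 99 105 98
f 105 104 96
f 104 101 100
f 101 95 102
f 97 103 98
f 97 98 96
f 97 96 100
f 97 100 102
f 97 102 103
f 98 103 99
f 96 98 105
f 100 96 104
f 102 100 101
f 103 102 95



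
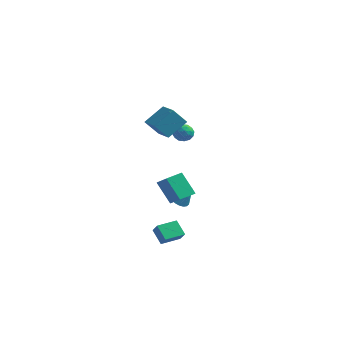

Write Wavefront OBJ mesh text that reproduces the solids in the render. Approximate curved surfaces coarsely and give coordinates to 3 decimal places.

v 0.444 -3.497 -3.995
v -0.25 -3.293 -3.249
v 0.894 -2.424 -3.868
v 0.2 -2.221 -3.122
v 0.96 -3.779 -3.438
v 0.266 -3.576 -2.692
v 1.41 -2.707 -3.311
v 0.716 -2.503 -2.565
v -1.313 -1.558 -0.606
v -0.388 -1.932 0.024
v -1.042 -0.572 -0.419
v -0.117 -0.946 0.211
v -0.423 -1.554 -1.911
v 0.502 -1.928 -1.281
v -0.152 -0.568 -1.724
v 0.773 -0.942 -1.094
v -3.829 3.718 -4
v -3.363 3.173 -4.376
v -2.991 3.882 -3.2
v -3.276 3.439 -4.522
v -3.273 3.748 -4.588
v -3.355 4.052 -4.565
v -3.509 4.306 -4.456
v -3.712 4.47 -4.277
v -3.933 4.519 -4.056
v -4.138 4.446 -3.827
v -4.295 4.263 -3.624
v -4.382 3.996 -3.478
v -4.385 3.687 -3.411
v -4.303 3.383 -3.435
v -4.148 3.129 -3.544
v -3.946 2.966 -3.723
v -3.725 2.916 -3.943
v -3.52 2.989 -4.173
v -2.545 2.985 1.73
v -2.109 2.634 2.044
v -2.911 2.126 1.276
v -2.475 1.775 1.59
v -2.957 2.05 1.912
v -2.731 2.58 2.192
v -2.289 2.18 1.128
v -2.063 2.71 1.408
v -1.951 2.136 1.671
v -2.364 2.056 2.156
v -2.656 2.704 1.164
v -3.069 2.624 1.649
v -2.295 2.885 1.927
v -2.725 1.875 1.393
v -3.008 2.037 1.582
v -2.752 1.83 1.766
v -2.661 2.853 2.014
v -2.404 2.647 2.198
v -2.902 2.304 2.121
v -2.616 2.113 1.122
v -2.359 1.907 1.306
v -2.268 2.93 1.554
v -2.012 2.723 1.738
v -2.118 2.456 1.199
v -1.946 2.386 1.892
v -2.161 1.881 1.625
v -2.052 2.119 1.354
v -1.919 2.431 1.519
v -2.188 2.339 2.177
v -2.403 1.834 1.91
v -2.687 1.995 2.099
v -2.554 2.307 2.264
v -2.095 2.046 1.958
v -2.617 2.926 1.41
v -2.832 2.421 1.143
v -2.466 2.453 1.056
v -2.333 2.765 1.221
v -2.859 2.879 1.695
v -3.074 2.374 1.428
v -3.101 2.329 1.801
v -2.968 2.641 1.966
v -2.925 2.714 1.362
v -2.142 -0.308 2.441
v -2.567 -0.977 3.382
v -1.696 0.73 3.382
v -2.121 0.061 4.322
v -1.059 -0.861 2.538
v -1.484 -1.53 3.478
v -0.613 0.177 3.478
v -1.038 -0.492 4.419
f 2 4 1
f 5 2 1
f 1 4 3
f 3 5 1
f 2 8 4
f 6 2 5
f 6 8 2
f 4 8 3
f 7 5 3
f 3 8 7
f 7 6 5
f 8 6 7
f 10 12 9
f 13 10 9
f 9 12 11
f 11 13 9
f 10 16 12
f 14 10 13
f 14 16 10
f 12 16 11
f 15 13 11
f 11 16 15
f 15 14 13
f 16 14 15
f 18 17 20
f 18 20 19
f 20 17 21
f 20 21 19
f 21 17 22
f 21 22 19
f 22 17 23
f 22 23 19
f 23 17 24
f 23 24 19
f 24 17 25
f 24 25 19
f 25 17 26
f 25 26 19
f 26 17 27
f 26 27 19
f 27 17 28
f 27 28 19
f 28 17 29
f 28 29 19
f 29 17 30
f 29 30 19
f 30 17 31
f 30 31 19
f 31 17 32
f 31 32 19
f 32 17 33
f 32 33 19
f 33 17 34
f 33 34 19
f 34 17 18
f 34 18 19
f 35 72 51
f 72 46 75
f 51 75 40
f 72 75 51
f 35 51 47
f 51 40 52
f 47 52 36
f 51 52 47
f 35 47 56
f 47 36 57
f 56 57 42
f 47 57 56
f 35 56 68
f 56 42 71
f 68 71 45
f 56 71 68
f 35 68 72
f 68 45 76
f 72 76 46
f 68 76 72
f 36 52 63
f 52 40 66
f 63 66 44
f 52 66 63
f 40 75 53
f 75 46 74
f 53 74 39
f 75 74 53
f 46 76 73
f 76 45 69
f 73 69 37
f 76 69 73
f 45 71 70
f 71 42 58
f 70 58 41
f 71 58 70
f 42 57 62
f 57 36 59
f 62 59 43
f 57 59 62
f 38 64 50
f 64 44 65
f 50 65 39
f 64 65 50
f 38 50 48
f 50 39 49
f 48 49 37
f 50 49 48
f 38 48 55
f 48 37 54
f 55 54 41
f 48 54 55
f 38 55 60
f 55 41 61
f 60 61 43
f 55 61 60
f 38 60 64
f 60 43 67
f 64 67 44
f 60 67 64
f 39 65 53
f 65 44 66
f 53 66 40
f 65 66 53
f 37 49 73
f 49 39 74
f 73 74 46
f 49 74 73
f 41 54 70
f 54 37 69
f 70 69 45
f 54 69 70
f 43 61 62
f 61 41 58
f 62 58 42
f 61 58 62
f 44 67 63
f 67 43 59
f 63 59 36
f 67 59 63
f 78 80 77
f 81 78 77
f 77 80 79
f 79 81 77
f 78 84 80
f 82 78 81
f 82 84 78
f 80 84 79
f 83 81 79
f 79 84 83
f 83 82 81
f 84 82 83



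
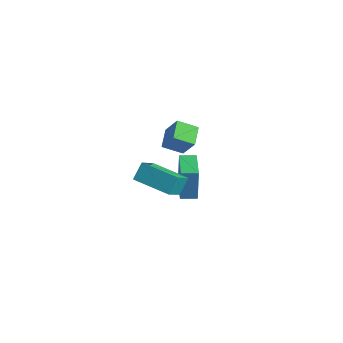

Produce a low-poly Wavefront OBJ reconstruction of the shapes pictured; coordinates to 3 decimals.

v -2.776 -3.498 1.718
v -2.833 -2.765 2.523
v -3.061 -2.322 0.626
v -3.119 -1.589 1.431
v -0.701 -3.151 1.549
v -0.759 -2.418 2.354
v -0.987 -1.975 0.457
v -1.044 -1.242 1.262
v -2.705 -1.404 2.932
v -1.925 -1.4 4.154
v -3.284 -0.443 3.298
v -2.504 -0.439 4.52
v -1.876 -0.701 2.4
v -1.096 -0.697 3.622
v -2.455 0.26 2.766
v -1.675 0.264 3.988
v -4.913 2.421 -4.152
v -5.076 2.684 -2.226
v -4.225 3.075 -4.183
v -4.388 3.338 -2.257
v -3.552 1.002 -3.843
v -3.715 1.265 -1.917
v -2.864 1.656 -3.874
v -3.027 1.919 -1.948
f 2 4 1
f 5 2 1
f 1 4 3
f 3 5 1
f 2 8 4
f 6 2 5
f 6 8 2
f 4 8 3
f 7 5 3
f 3 8 7
f 7 6 5
f 8 6 7
f 10 12 9
f 13 10 9
f 9 12 11
f 11 13 9
f 10 16 12
f 14 10 13
f 14 16 10
f 12 16 11
f 15 13 11
f 11 16 15
f 15 14 13
f 16 14 15
f 18 20 17
f 21 18 17
f 17 20 19
f 19 21 17
f 18 24 20
f 22 18 21
f 22 24 18
f 20 24 19
f 23 21 19
f 19 24 23
f 23 22 21
f 24 22 23



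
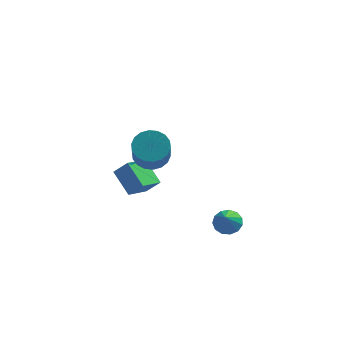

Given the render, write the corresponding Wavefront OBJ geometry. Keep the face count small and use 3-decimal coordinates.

v -2.647 0.39 1.226
v -1.942 0.109 0.943
v -1.848 -1.072 2.351
v -2.553 -0.79 2.634
v -1.84 0.377 1.161
v -1.746 -0.804 2.569
v -1.897 0.648 1.392
v -1.803 -0.533 2.8
v -2.103 0.868 1.59
v -2.009 -0.313 2.998
v -2.417 0.993 1.716
v -2.323 -0.188 3.124
v -2.776 0.999 1.745
v -2.682 -0.182 3.153
v -3.11 0.884 1.671
v -3.016 -0.296 3.079
v -3.352 0.672 1.509
v -3.258 -0.509 2.917
v -3.454 0.404 1.291
v -3.36 -0.777 2.699
v -3.397 0.133 1.06
v -3.303 -1.048 2.468
v -3.191 -0.087 0.862
v -3.097 -1.268 2.27
v -2.877 -0.212 0.736
v -2.783 -1.393 2.144
v -2.518 -0.218 0.707
v -2.424 -1.399 2.115
v -2.184 -0.104 0.781
v -2.09 -1.284 2.189
v -3.843 2.521 -3.166
v -4.586 3.438 -2.375
v -3.155 3.523 -3.681
v -3.898 4.44 -2.891
v -3.202 2.44 -2.469
v -3.945 3.357 -1.679
v -2.514 3.442 -2.985
v -3.257 4.359 -2.194
v 0.557 1.064 -3.59
v 1.028 0.674 -3.837
v 0.463 0.396 -2.71
v 1.201 0.927 -3.627
v 1.17 1.224 -3.405
v 0.944 1.47 -3.242
v 0.595 1.587 -3.19
v 0.234 1.539 -3.265
v -0.025 1.34 -3.443
v -0.099 1.053 -3.668
v 0.036 0.77 -3.869
v 0.335 0.581 -3.981
v 0.705 0.545 -3.969
f 2 1 5
f 2 5 3
f 3 5 6
f 3 6 4
f 5 1 7
f 5 7 6
f 6 7 8
f 6 8 4
f 7 1 9
f 7 9 8
f 8 9 10
f 8 10 4
f 9 1 11
f 9 11 10
f 10 11 12
f 10 12 4
f 11 1 13
f 11 13 12
f 12 13 14
f 12 14 4
f 13 1 15
f 13 15 14
f 14 15 16
f 14 16 4
f 15 1 17
f 15 17 16
f 16 17 18
f 16 18 4
f 17 1 19
f 17 19 18
f 18 19 20
f 18 20 4
f 19 1 21
f 19 21 20
f 20 21 22
f 20 22 4
f 21 1 23
f 21 23 22
f 22 23 24
f 22 24 4
f 23 1 25
f 23 25 24
f 24 25 26
f 24 26 4
f 25 1 27
f 25 27 26
f 26 27 28
f 26 28 4
f 27 1 29
f 27 29 28
f 28 29 30
f 28 30 4
f 29 1 2
f 29 2 30
f 30 2 3
f 30 3 4
f 32 34 31
f 35 32 31
f 31 34 33
f 33 35 31
f 32 38 34
f 36 32 35
f 36 38 32
f 34 38 33
f 37 35 33
f 33 38 37
f 37 36 35
f 38 36 37
f 40 39 42
f 40 42 41
f 42 39 43
f 42 43 41
f 43 39 44
f 43 44 41
f 44 39 45
f 44 45 41
f 45 39 46
f 45 46 41
f 46 39 47
f 46 47 41
f 47 39 48
f 47 48 41
f 48 39 49
f 48 49 41
f 49 39 50
f 49 50 41
f 50 39 51
f 50 51 41
f 51 39 40
f 51 40 41



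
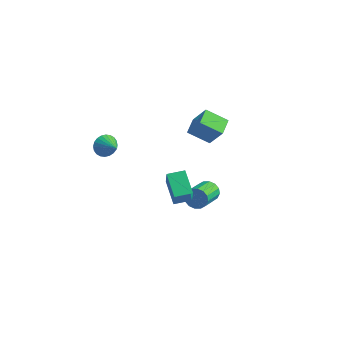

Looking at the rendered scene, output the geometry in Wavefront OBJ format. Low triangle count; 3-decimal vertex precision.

v -2.56 -1.658 1.898
v -2.21 -1.336 1.242
v -1.28 -1.942 2.442
v -2.234 -1.083 1.43
v -2.307 -0.917 1.689
v -2.418 -0.864 1.98
v -2.552 -0.932 2.258
v -2.686 -1.11 2.482
v -2.802 -1.372 2.617
v -2.88 -1.677 2.642
v -2.91 -1.979 2.554
v -2.887 -2.232 2.367
v -2.814 -2.398 2.108
v -2.702 -2.451 1.817
v -2.569 -2.383 1.538
v -2.434 -2.205 1.315
v -2.319 -1.943 1.18
v -2.24 -1.638 1.154
v 3.508 -2.089 0.83
v 2.218 -1.396 1.75
v 2.876 -1.507 -0.496
v 1.586 -0.813 0.424
v 4.094 -1.167 0.956
v 2.804 -0.473 1.876
v 3.462 -0.584 -0.37
v 2.172 0.109 0.55
v 0.249 4.24 -4.069
v 0.527 4.573 -3.421
v 1.15 2.854 -2.803
v 0.871 2.52 -3.451
v 0.148 4.469 -3.33
v 0.771 2.749 -2.712
v -0.204 4.303 -3.437
v 0.418 2.583 -2.819
v -0.435 4.12 -3.713
v 0.188 2.4 -3.096
v -0.483 3.969 -4.085
v 0.14 2.25 -3.467
v -0.334 3.891 -4.452
v 0.288 2.172 -3.834
v -0.03 3.906 -4.717
v 0.593 2.187 -4.099
v 0.349 4.011 -4.808
v 0.972 2.291 -4.19
v 0.702 4.177 -4.701
v 1.324 2.457 -4.083
v 0.932 4.36 -4.424
v 1.555 2.64 -3.807
v 0.98 4.51 -4.053
v 1.603 2.791 -3.435
v 0.832 4.588 -3.686
v 1.454 2.869 -3.068
v 1.26 1.305 3.467
v 2.218 1.374 4.784
v 0.734 2.356 3.794
v 1.692 2.425 5.111
v 2.328 2.095 2.649
v 3.286 2.164 3.966
v 1.802 3.146 2.976
v 2.76 3.215 4.293
f 2 1 4
f 2 4 3
f 4 1 5
f 4 5 3
f 5 1 6
f 5 6 3
f 6 1 7
f 6 7 3
f 7 1 8
f 7 8 3
f 8 1 9
f 8 9 3
f 9 1 10
f 9 10 3
f 10 1 11
f 10 11 3
f 11 1 12
f 11 12 3
f 12 1 13
f 12 13 3
f 13 1 14
f 13 14 3
f 14 1 15
f 14 15 3
f 15 1 16
f 15 16 3
f 16 1 17
f 16 17 3
f 17 1 18
f 17 18 3
f 18 1 2
f 18 2 3
f 20 22 19
f 23 20 19
f 19 22 21
f 21 23 19
f 20 26 22
f 24 20 23
f 24 26 20
f 22 26 21
f 25 23 21
f 21 26 25
f 25 24 23
f 26 24 25
f 28 27 31
f 28 31 29
f 29 31 32
f 29 32 30
f 31 27 33
f 31 33 32
f 32 33 34
f 32 34 30
f 33 27 35
f 33 35 34
f 34 35 36
f 34 36 30
f 35 27 37
f 35 37 36
f 36 37 38
f 36 38 30
f 37 27 39
f 37 39 38
f 38 39 40
f 38 40 30
f 39 27 41
f 39 41 40
f 40 41 42
f 40 42 30
f 41 27 43
f 41 43 42
f 42 43 44
f 42 44 30
f 43 27 45
f 43 45 44
f 44 45 46
f 44 46 30
f 45 27 47
f 45 47 46
f 46 47 48
f 46 48 30
f 47 27 49
f 47 49 48
f 48 49 50
f 48 50 30
f 49 27 51
f 49 51 50
f 50 51 52
f 50 52 30
f 51 27 28
f 51 28 52
f 52 28 29
f 52 29 30
f 54 56 53
f 57 54 53
f 53 56 55
f 55 57 53
f 54 60 56
f 58 54 57
f 58 60 54
f 56 60 55
f 59 57 55
f 55 60 59
f 59 58 57
f 60 58 59



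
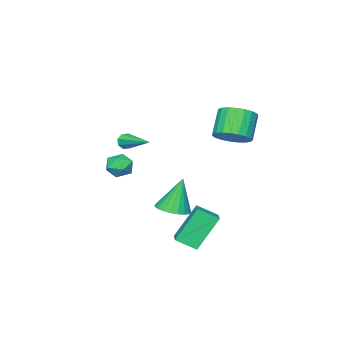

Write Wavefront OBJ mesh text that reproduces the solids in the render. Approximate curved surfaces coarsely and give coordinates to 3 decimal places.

v -0.591 0.395 -3.653
v -0.112 1.156 -3.612
v -1.089 0.605 -1.727
v -0.45 1.281 -3.713
v -0.812 1.254 -3.804
v -1.136 1.078 -3.868
v -1.366 0.784 -3.896
v -1.461 0.422 -3.881
v -1.407 0.056 -3.827
v -1.211 -0.252 -3.742
v -0.908 -0.448 -3.643
v -0.551 -0.498 -3.545
v -0.2 -0.394 -3.465
v 0.083 -0.154 -3.419
v 0.25 0.182 -3.412
v 0.271 0.554 -3.447
v 0.143 0.898 -3.518
v -0.127 -2.883 -2.306
v 0.213 -3.126 -1.625
v -1.293 -2.974 -1.755
v -0.953 -3.217 -1.074
v -0.856 -2.464 -1.323
v -0.135 -2.407 -1.664
v -0.945 -3.693 -1.716
v -0.224 -3.636 -2.057
v -0.292 -3.626 -1.26
v -0.237 -2.866 -1.018
v -0.843 -3.234 -2.362
v -0.788 -2.474 -2.12
v -2.357 2.562 1.119
v -1.56 2.24 1.567
v -2.445 1.836 2.85
v -3.243 2.158 2.401
v -1.57 2.626 1.682
v -2.456 2.222 2.965
v -1.717 3.002 1.699
v -2.602 2.598 2.982
v -1.974 3.301 1.616
v -2.859 2.897 2.899
v -2.297 3.473 1.447
v -3.183 3.069 2.73
v -2.631 3.487 1.221
v -3.516 3.083 2.504
v -2.918 3.341 0.977
v -3.803 2.937 2.26
v -3.107 3.06 0.758
v -3.993 2.657 2.041
v -3.167 2.694 0.601
v -4.052 2.29 1.884
v -3.087 2.304 0.534
v -3.972 1.9 1.817
v -2.881 1.959 0.568
v -3.766 1.555 1.85
v -2.584 1.718 0.697
v -3.469 1.315 1.979
v -2.248 1.624 0.899
v -3.133 1.22 2.181
v -1.931 1.691 1.139
v -2.816 1.287 2.421
v -1.688 1.909 1.375
v -2.573 1.505 2.658
v -1.068 -3.117 -0.217
v -0.813 -3.049 -0.642
v -0.672 -1.163 0.337
v -1.184 -2.963 -0.679
v -1.487 -2.968 -0.446
v -1.545 -3.06 -0.079
v -1.324 -3.186 0.207
v -0.953 -3.272 0.244
v -0.649 -3.267 0.011
v -0.591 -3.175 -0.356
v -0.682 3.159 -3.248
v -0.111 2.317 -2.69
v 0.453 4.234 -2.787
v 1.024 3.392 -2.229
v 0.416 2.748 -4.991
v 0.987 1.906 -4.433
v 1.551 3.823 -4.53
v 2.122 2.981 -3.972
f 2 1 4
f 2 4 3
f 4 1 5
f 4 5 3
f 5 1 6
f 5 6 3
f 6 1 7
f 6 7 3
f 7 1 8
f 7 8 3
f 8 1 9
f 8 9 3
f 9 1 10
f 9 10 3
f 10 1 11
f 10 11 3
f 11 1 12
f 11 12 3
f 12 1 13
f 12 13 3
f 13 1 14
f 13 14 3
f 14 1 15
f 14 15 3
f 15 1 16
f 15 16 3
f 16 1 17
f 16 17 3
f 17 1 2
f 17 2 3
f 18 29 23
f 18 23 19
f 18 19 25
f 18 25 28
f 18 28 29
f 19 23 27
f 23 29 22
f 29 28 20
f 28 25 24
f 25 19 26
f 21 27 22
f 21 22 20
f 21 20 24
f 21 24 26
f 21 26 27
f 22 27 23
f 20 22 29
f 24 20 28
f 26 24 25
f 27 26 19
f 31 30 34
f 31 34 32
f 32 34 35
f 32 35 33
f 34 30 36
f 34 36 35
f 35 36 37
f 35 37 33
f 36 30 38
f 36 38 37
f 37 38 39
f 37 39 33
f 38 30 40
f 38 40 39
f 39 40 41
f 39 41 33
f 40 30 42
f 40 42 41
f 41 42 43
f 41 43 33
f 42 30 44
f 42 44 43
f 43 44 45
f 43 45 33
f 44 30 46
f 44 46 45
f 45 46 47
f 45 47 33
f 46 30 48
f 46 48 47
f 47 48 49
f 47 49 33
f 48 30 50
f 48 50 49
f 49 50 51
f 49 51 33
f 50 30 52
f 50 52 51
f 51 52 53
f 51 53 33
f 52 30 54
f 52 54 53
f 53 54 55
f 53 55 33
f 54 30 56
f 54 56 55
f 55 56 57
f 55 57 33
f 56 30 58
f 56 58 57
f 57 58 59
f 57 59 33
f 58 30 60
f 58 60 59
f 59 60 61
f 59 61 33
f 60 30 31
f 60 31 61
f 61 31 32
f 61 32 33
f 63 62 65
f 63 65 64
f 65 62 66
f 65 66 64
f 66 62 67
f 66 67 64
f 67 62 68
f 67 68 64
f 68 62 69
f 68 69 64
f 69 62 70
f 69 70 64
f 70 62 71
f 70 71 64
f 71 62 63
f 71 63 64
f 73 75 72
f 76 73 72
f 72 75 74
f 74 76 72
f 73 79 75
f 77 73 76
f 77 79 73
f 75 79 74
f 78 76 74
f 74 79 78
f 78 77 76
f 79 77 78



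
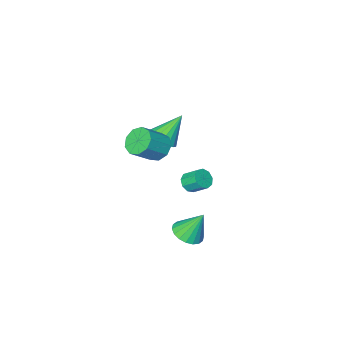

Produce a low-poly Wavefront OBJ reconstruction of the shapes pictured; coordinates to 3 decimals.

v 1.116 -0.179 3.397
v 1.601 -0.708 2.789
v 2.889 -0.729 3.836
v 2.404 -0.201 4.443
v 1.706 -0.084 2.672
v 2.995 -0.106 3.718
v 1.536 0.495 2.894
v 2.824 0.473 3.94
v 1.169 0.758 3.351
v 2.457 0.737 4.398
v 0.777 0.583 3.83
v 2.065 0.562 4.876
v 0.544 0.051 4.106
v 1.832 0.03 5.152
v 0.578 -0.589 4.05
v 1.866 -0.61 5.097
v 0.864 -1.037 3.689
v 2.153 -1.058 4.735
v 1.268 -1.084 3.191
v 2.557 -1.105 4.237
v -0.074 -1.523 2.773
v 0.652 -1.221 3.29
v -1.266 -1.317 4.327
v 0.483 -0.845 3.11
v 0.187 -0.623 2.854
v -0.169 -0.608 2.579
v -0.503 -0.802 2.348
v -0.738 -1.162 2.215
v -0.822 -1.604 2.209
v -0.734 -2.027 2.333
v -0.494 -2.335 2.557
v -0.159 -2.457 2.831
v 0.196 -2.365 3.091
v 0.49 -2.08 3.279
v 0.654 -1.667 3.35
v -3.172 -3.228 -3.448
v -2.69 -2.783 -3.72
v -3.066 -1.927 -2.984
v -3.548 -2.372 -2.712
v -3.106 -2.751 -3.969
v -3.482 -1.895 -3.233
v -3.552 -2.942 -3.975
v -3.928 -2.086 -3.239
v -3.821 -3.267 -3.734
v -4.197 -2.411 -2.998
v -3.786 -3.574 -3.359
v -4.162 -2.718 -2.623
v -3.464 -3.719 -3.026
v -3.839 -2.863 -2.29
v -3.005 -3.634 -2.89
v -3.381 -2.778 -2.154
v -2.625 -3.36 -3.016
v -3 -2.504 -2.279
v -2.5 -3.023 -3.343
v -2.876 -2.167 -2.607
v -0.089 0.932 -3.673
v 0.844 0.935 -3.341
v -0.691 1.568 -1.987
v 0.798 1.34 -3.51
v 0.577 1.663 -3.711
v 0.224 1.842 -3.905
v -0.191 1.84 -4.053
v -0.586 1.659 -4.125
v -0.882 1.333 -4.108
v -1.021 0.928 -4.005
v -0.976 0.524 -3.836
v -0.755 0.2 -3.635
v -0.401 0.021 -3.441
v 0.014 0.023 -3.293
v 0.408 0.205 -3.221
v 0.705 0.53 -3.238
f 2 1 5
f 2 5 3
f 3 5 6
f 3 6 4
f 5 1 7
f 5 7 6
f 6 7 8
f 6 8 4
f 7 1 9
f 7 9 8
f 8 9 10
f 8 10 4
f 9 1 11
f 9 11 10
f 10 11 12
f 10 12 4
f 11 1 13
f 11 13 12
f 12 13 14
f 12 14 4
f 13 1 15
f 13 15 14
f 14 15 16
f 14 16 4
f 15 1 17
f 15 17 16
f 16 17 18
f 16 18 4
f 17 1 19
f 17 19 18
f 18 19 20
f 18 20 4
f 19 1 2
f 19 2 20
f 20 2 3
f 20 3 4
f 22 21 24
f 22 24 23
f 24 21 25
f 24 25 23
f 25 21 26
f 25 26 23
f 26 21 27
f 26 27 23
f 27 21 28
f 27 28 23
f 28 21 29
f 28 29 23
f 29 21 30
f 29 30 23
f 30 21 31
f 30 31 23
f 31 21 32
f 31 32 23
f 32 21 33
f 32 33 23
f 33 21 34
f 33 34 23
f 34 21 35
f 34 35 23
f 35 21 22
f 35 22 23
f 37 36 40
f 37 40 38
f 38 40 41
f 38 41 39
f 40 36 42
f 40 42 41
f 41 42 43
f 41 43 39
f 42 36 44
f 42 44 43
f 43 44 45
f 43 45 39
f 44 36 46
f 44 46 45
f 45 46 47
f 45 47 39
f 46 36 48
f 46 48 47
f 47 48 49
f 47 49 39
f 48 36 50
f 48 50 49
f 49 50 51
f 49 51 39
f 50 36 52
f 50 52 51
f 51 52 53
f 51 53 39
f 52 36 54
f 52 54 53
f 53 54 55
f 53 55 39
f 54 36 37
f 54 37 55
f 55 37 38
f 55 38 39
f 57 56 59
f 57 59 58
f 59 56 60
f 59 60 58
f 60 56 61
f 60 61 58
f 61 56 62
f 61 62 58
f 62 56 63
f 62 63 58
f 63 56 64
f 63 64 58
f 64 56 65
f 64 65 58
f 65 56 66
f 65 66 58
f 66 56 67
f 66 67 58
f 67 56 68
f 67 68 58
f 68 56 69
f 68 69 58
f 69 56 70
f 69 70 58
f 70 56 71
f 70 71 58
f 71 56 57
f 71 57 58



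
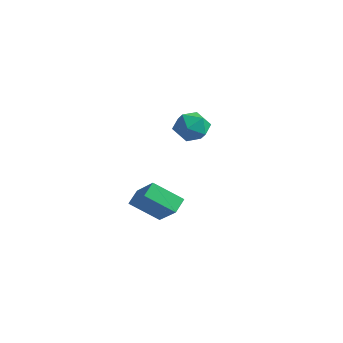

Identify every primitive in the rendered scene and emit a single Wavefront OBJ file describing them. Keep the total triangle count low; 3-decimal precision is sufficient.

v -0.908 3.548 2.245
v -0.197 3.796 1.572
v -1.103 2.104 1.508
v -0.392 2.352 0.835
v -0.139 2.179 1.797
v -0.018 3.072 2.253
v -1.282 2.828 0.827
v -1.161 3.721 1.283
v -0.428 3.351 0.696
v 0.278 2.95 1.296
v -1.578 2.95 1.784
v -0.872 2.549 2.384
v 3.352 -3.863 0.573
v 3.117 -3.124 1.05
v 2.064 -3.616 -0.444
v 1.829 -2.877 0.032
v 4.331 -2.903 -0.432
v 4.096 -2.164 0.044
v 3.043 -2.656 -1.45
v 2.808 -1.917 -0.973
f 1 12 6
f 1 6 2
f 1 2 8
f 1 8 11
f 1 11 12
f 2 6 10
f 6 12 5
f 12 11 3
f 11 8 7
f 8 2 9
f 4 10 5
f 4 5 3
f 4 3 7
f 4 7 9
f 4 9 10
f 5 10 6
f 3 5 12
f 7 3 11
f 9 7 8
f 10 9 2
f 14 16 13
f 17 14 13
f 13 16 15
f 15 17 13
f 14 20 16
f 18 14 17
f 18 20 14
f 16 20 15
f 19 17 15
f 15 20 19
f 19 18 17
f 20 18 19



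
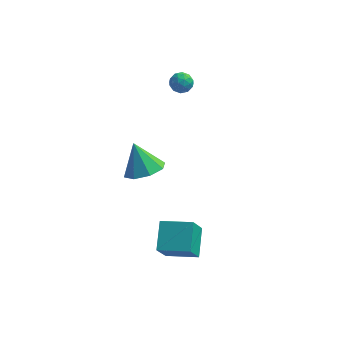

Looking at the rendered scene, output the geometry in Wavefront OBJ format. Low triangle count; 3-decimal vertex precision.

v -0.027 -3.697 -3.962
v -0.291 -4.608 -2.503
v -0.173 -2.24 -3.079
v -0.437 -3.151 -1.62
v 1.677 -3.709 -3.66
v 1.413 -4.62 -2.201
v 1.531 -2.252 -2.777
v 1.267 -3.163 -1.318
v -0.611 3.527 3.466
v -0.062 3.256 3.747
v -1.238 2.824 4.013
v -0.689 2.553 4.294
v -0.881 3.176 4.461
v -0.494 3.611 4.124
v -0.806 2.469 3.636
v -0.419 2.904 3.299
v -0.183 2.603 3.853
v -0.229 3.04 4.362
v -1.071 3.04 3.398
v -1.117 3.477 3.907
v -0.282 3.453 3.559
v -1.018 2.627 4.201
v -1.131 2.993 4.3
v -0.809 2.834 4.465
v -0.535 3.662 3.78
v -0.213 3.503 3.945
v -0.694 3.456 4.365
v -1.087 2.577 3.815
v -0.765 2.418 3.98
v -0.491 3.246 3.295
v -0.169 3.087 3.46
v -0.606 2.624 3.395
v -0.03 2.91 3.786
v -0.399 2.497 4.107
v -0.468 2.448 3.721
v -0.24 2.703 3.522
v -0.057 3.167 4.086
v -0.426 2.754 4.407
v -0.538 3.12 4.505
v -0.311 3.375 4.307
v -0.128 2.783 4.147
v -0.874 3.326 3.353
v -1.243 2.913 3.674
v -0.989 2.705 3.453
v -0.762 2.96 3.255
v -0.901 3.583 3.653
v -1.27 3.17 3.974
v -1.06 3.377 4.238
v -0.832 3.632 4.039
v -1.172 3.297 3.613
v -1.081 -3.594 3.005
v -0.126 -3.764 3.481
v -1.739 -3.066 4.515
v -0.198 -2.997 3.181
v -0.787 -2.58 2.778
v -1.548 -2.757 2.508
v -2.035 -3.424 2.529
v -1.963 -4.191 2.829
v -1.374 -4.608 3.232
v -0.613 -4.431 3.502
f 2 4 1
f 5 2 1
f 1 4 3
f 3 5 1
f 2 8 4
f 6 2 5
f 6 8 2
f 4 8 3
f 7 5 3
f 3 8 7
f 7 6 5
f 8 6 7
f 9 46 25
f 46 20 49
f 25 49 14
f 46 49 25
f 9 25 21
f 25 14 26
f 21 26 10
f 25 26 21
f 9 21 30
f 21 10 31
f 30 31 16
f 21 31 30
f 9 30 42
f 30 16 45
f 42 45 19
f 30 45 42
f 9 42 46
f 42 19 50
f 46 50 20
f 42 50 46
f 10 26 37
f 26 14 40
f 37 40 18
f 26 40 37
f 14 49 27
f 49 20 48
f 27 48 13
f 49 48 27
f 20 50 47
f 50 19 43
f 47 43 11
f 50 43 47
f 19 45 44
f 45 16 32
f 44 32 15
f 45 32 44
f 16 31 36
f 31 10 33
f 36 33 17
f 31 33 36
f 12 38 24
f 38 18 39
f 24 39 13
f 38 39 24
f 12 24 22
f 24 13 23
f 22 23 11
f 24 23 22
f 12 22 29
f 22 11 28
f 29 28 15
f 22 28 29
f 12 29 34
f 29 15 35
f 34 35 17
f 29 35 34
f 12 34 38
f 34 17 41
f 38 41 18
f 34 41 38
f 13 39 27
f 39 18 40
f 27 40 14
f 39 40 27
f 11 23 47
f 23 13 48
f 47 48 20
f 23 48 47
f 15 28 44
f 28 11 43
f 44 43 19
f 28 43 44
f 17 35 36
f 35 15 32
f 36 32 16
f 35 32 36
f 18 41 37
f 41 17 33
f 37 33 10
f 41 33 37
f 52 51 54
f 52 54 53
f 54 51 55
f 54 55 53
f 55 51 56
f 55 56 53
f 56 51 57
f 56 57 53
f 57 51 58
f 57 58 53
f 58 51 59
f 58 59 53
f 59 51 60
f 59 60 53
f 60 51 52
f 60 52 53



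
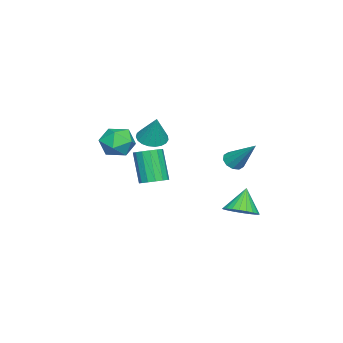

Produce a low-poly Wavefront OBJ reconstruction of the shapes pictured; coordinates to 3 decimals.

v -2.128 -1.688 1.188
v -1.328 -1.614 0.879
v -1.552 -1.212 2.792
v -1.459 -1.284 0.828
v -1.705 -1.025 0.839
v -2.024 -0.881 0.911
v -2.361 -0.875 1.03
v -2.658 -1.011 1.177
v -2.863 -1.264 1.325
v -2.941 -1.59 1.45
v -2.878 -1.933 1.529
v -2.686 -2.233 1.549
v -2.397 -2.44 1.507
v -2.061 -2.516 1.41
v -1.737 -2.45 1.274
v -1.481 -2.251 1.123
v -1.336 -1.956 0.983
v -3.787 -4.073 0.329
v -3.274 -3.459 1.09
v -2.226 -4.361 -0.49
v -1.713 -3.747 0.271
v -2.14 -4.728 0.548
v -3.105 -4.549 1.054
v -2.395 -3.271 -0.454
v -3.36 -3.092 0.052
v -2.414 -2.963 0.606
v -2.256 -3.864 1.226
v -3.244 -3.956 -0.626
v -3.086 -4.857 -0.006
v -2.861 2.56 -0.201
v -2.305 2.683 -0.535
v -2.239 3.94 1.341
v -2.588 2.949 -0.659
v -2.976 3.067 -0.608
v -3.319 2.991 -0.401
v -3.487 2.75 -0.118
v -3.416 2.437 0.134
v -3.133 2.171 0.257
v -2.746 2.054 0.206
v -2.403 2.13 -0
v -2.234 2.37 -0.283
v -3.29 2.843 -4.072
v -2.556 3.387 -3.64
v -4.13 2.877 -2.688
v -2.786 3.671 -3.787
v -3.093 3.829 -3.977
v -3.43 3.837 -4.182
v -3.745 3.694 -4.37
v -3.991 3.421 -4.512
v -4.13 3.06 -4.588
v -4.142 2.666 -4.585
v -4.023 2.299 -4.504
v -3.793 2.015 -4.357
v -3.486 1.857 -4.167
v -3.149 1.849 -3.963
v -2.834 1.992 -3.775
v -2.588 2.265 -3.632
v -2.449 2.626 -3.556
v -2.438 3.02 -3.559
v -1.4 -1.316 -1.681
v -0.642 -1.371 -1.433
v -1.302 -1.959 0.45
v -2.06 -1.904 0.201
v -0.753 -0.981 -1.35
v -1.413 -1.569 0.533
v -1.038 -0.681 -1.356
v -1.698 -1.269 0.527
v -1.42 -0.551 -1.449
v -2.08 -1.139 0.433
v -1.796 -0.625 -1.605
v -2.457 -1.213 0.278
v -2.067 -0.885 -1.781
v -2.727 -1.473 0.102
v -2.158 -1.261 -1.93
v -2.818 -1.849 -0.047
v -2.047 -1.651 -2.013
v -2.707 -2.239 -0.13
v -1.762 -1.951 -2.007
v -2.422 -2.539 -0.124
v -1.38 -2.081 -1.913
v -2.04 -2.669 -0.031
v -1.003 -2.007 -1.758
v -1.664 -2.595 0.125
v -0.733 -1.747 -1.582
v -1.393 -2.335 0.301
f 2 1 4
f 2 4 3
f 4 1 5
f 4 5 3
f 5 1 6
f 5 6 3
f 6 1 7
f 6 7 3
f 7 1 8
f 7 8 3
f 8 1 9
f 8 9 3
f 9 1 10
f 9 10 3
f 10 1 11
f 10 11 3
f 11 1 12
f 11 12 3
f 12 1 13
f 12 13 3
f 13 1 14
f 13 14 3
f 14 1 15
f 14 15 3
f 15 1 16
f 15 16 3
f 16 1 17
f 16 17 3
f 17 1 2
f 17 2 3
f 18 29 23
f 18 23 19
f 18 19 25
f 18 25 28
f 18 28 29
f 19 23 27
f 23 29 22
f 29 28 20
f 28 25 24
f 25 19 26
f 21 27 22
f 21 22 20
f 21 20 24
f 21 24 26
f 21 26 27
f 22 27 23
f 20 22 29
f 24 20 28
f 26 24 25
f 27 26 19
f 31 30 33
f 31 33 32
f 33 30 34
f 33 34 32
f 34 30 35
f 34 35 32
f 35 30 36
f 35 36 32
f 36 30 37
f 36 37 32
f 37 30 38
f 37 38 32
f 38 30 39
f 38 39 32
f 39 30 40
f 39 40 32
f 40 30 41
f 40 41 32
f 41 30 31
f 41 31 32
f 43 42 45
f 43 45 44
f 45 42 46
f 45 46 44
f 46 42 47
f 46 47 44
f 47 42 48
f 47 48 44
f 48 42 49
f 48 49 44
f 49 42 50
f 49 50 44
f 50 42 51
f 50 51 44
f 51 42 52
f 51 52 44
f 52 42 53
f 52 53 44
f 53 42 54
f 53 54 44
f 54 42 55
f 54 55 44
f 55 42 56
f 55 56 44
f 56 42 57
f 56 57 44
f 57 42 58
f 57 58 44
f 58 42 59
f 58 59 44
f 59 42 43
f 59 43 44
f 61 60 64
f 61 64 62
f 62 64 65
f 62 65 63
f 64 60 66
f 64 66 65
f 65 66 67
f 65 67 63
f 66 60 68
f 66 68 67
f 67 68 69
f 67 69 63
f 68 60 70
f 68 70 69
f 69 70 71
f 69 71 63
f 70 60 72
f 70 72 71
f 71 72 73
f 71 73 63
f 72 60 74
f 72 74 73
f 73 74 75
f 73 75 63
f 74 60 76
f 74 76 75
f 75 76 77
f 75 77 63
f 76 60 78
f 76 78 77
f 77 78 79
f 77 79 63
f 78 60 80
f 78 80 79
f 79 80 81
f 79 81 63
f 80 60 82
f 80 82 81
f 81 82 83
f 81 83 63
f 82 60 84
f 82 84 83
f 83 84 85
f 83 85 63
f 84 60 61
f 84 61 85
f 85 61 62
f 85 62 63

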